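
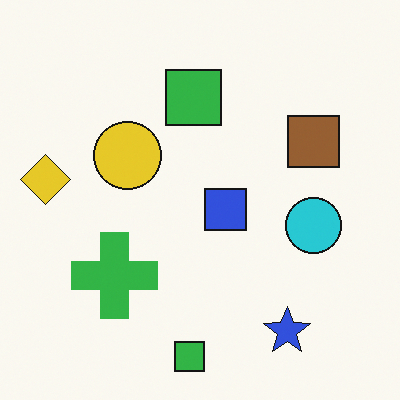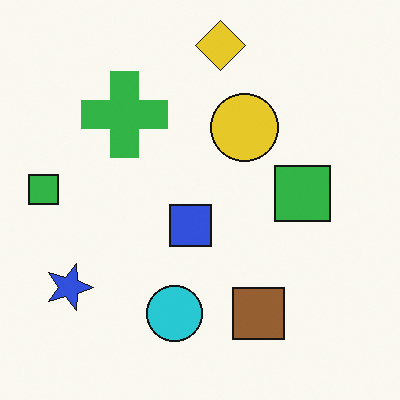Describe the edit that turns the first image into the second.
The transformation is: rotated 90° clockwise.

The blue star sits in the bottom-right of the first image and the bottom-left of the second — consistent with a whole-image 90° clockwise rotation.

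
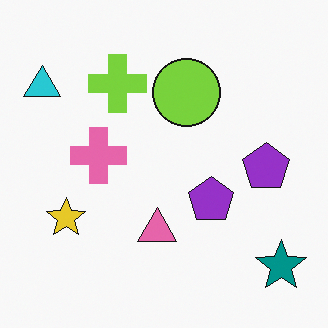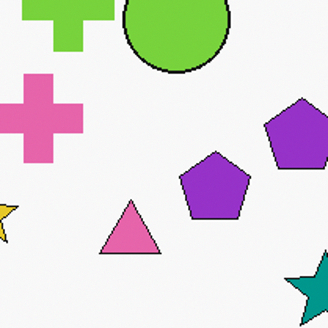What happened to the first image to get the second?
The transformation is: cropped to a modestly smaller region and rescaled.

The visible shapes are larger and the field of view is narrower; shapes near the original edges may be partly or wholly outside the frame — a crop-and-rescale.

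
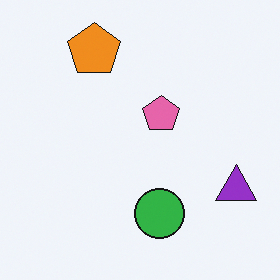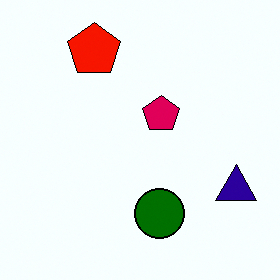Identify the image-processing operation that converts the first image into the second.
The second image is the first boosted in contrast.

Tones are pushed away from mid-grey across the whole image — a global contrast change.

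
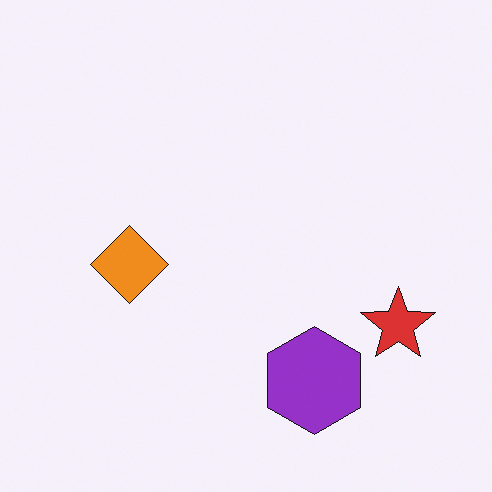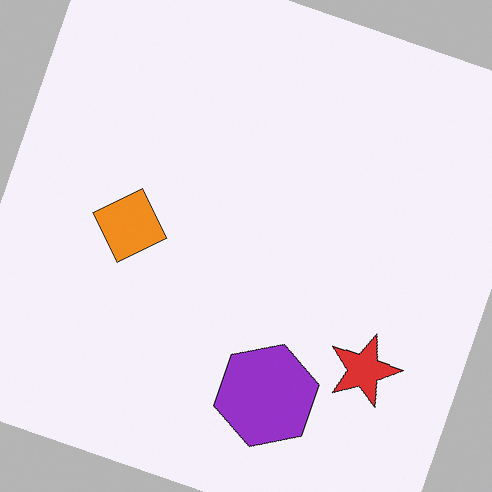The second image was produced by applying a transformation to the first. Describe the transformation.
The transformation is: rotated clockwise by a clearly visible amount.

Every shape is tilted by the same angle and the image corners show triangular fill wedges — a whole-image rotation by a non-right angle.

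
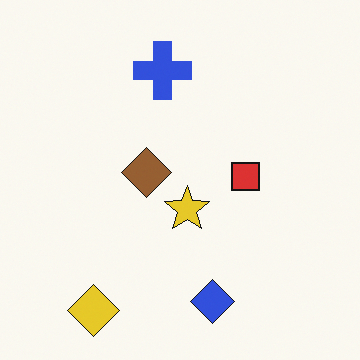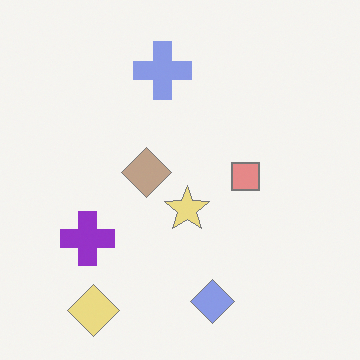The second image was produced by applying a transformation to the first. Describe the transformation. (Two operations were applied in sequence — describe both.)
This is the original image given much lower contrast, then overlaid with an additional purple cross.

Tones are pushed toward mid-grey across the whole image — a global contrast change. A purple cross appears in the second image that is absent from the first.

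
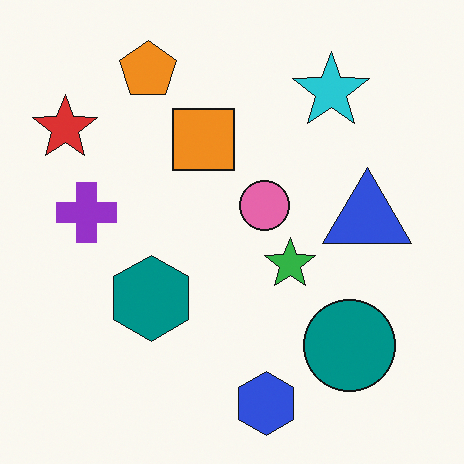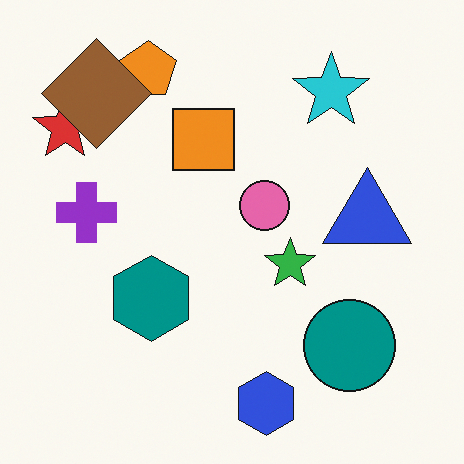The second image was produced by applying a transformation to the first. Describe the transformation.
It was overlaid with an additional brown diamond.

A brown diamond appears in the second image that is absent from the first.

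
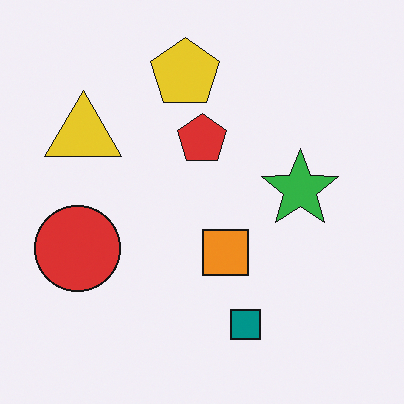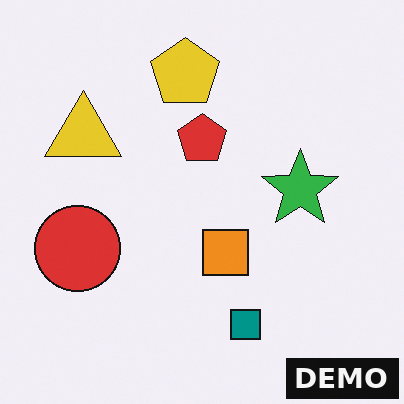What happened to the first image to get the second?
The transformation is: watermarked with the text "DEMO" in the lower-right corner.

A dark label reading "DEMO" appears in the lower-right corner.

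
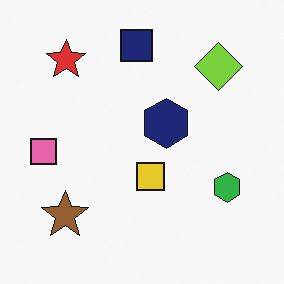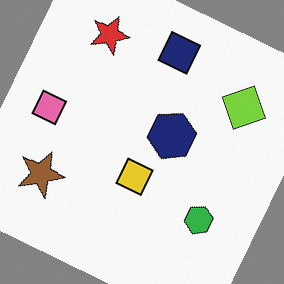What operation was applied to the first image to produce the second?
The second image is the first rotated clockwise by a clearly visible amount.

Every shape is tilted by the same angle and the image corners show triangular fill wedges — a whole-image rotation by a non-right angle.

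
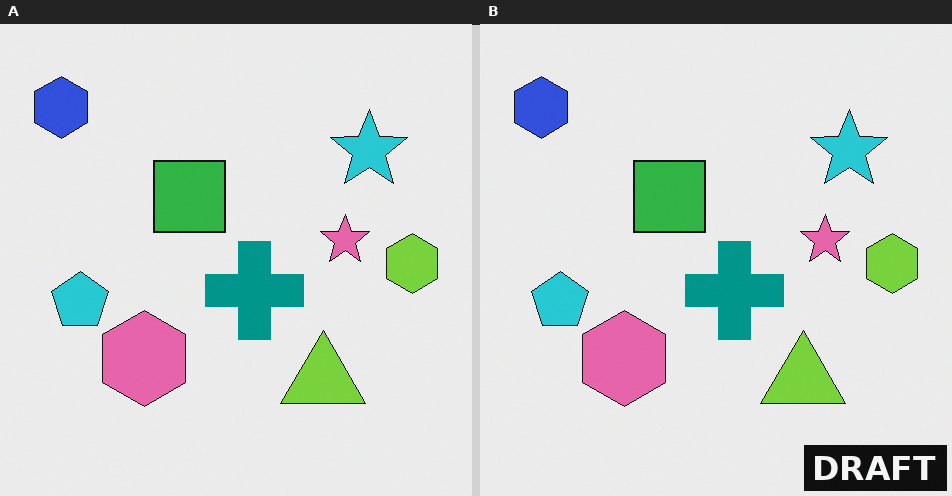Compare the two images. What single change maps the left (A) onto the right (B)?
This is the original image watermarked with the text "DRAFT" in the lower-right corner.

A dark label reading "DRAFT" appears in the lower-right corner.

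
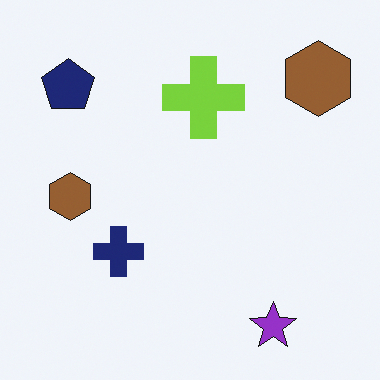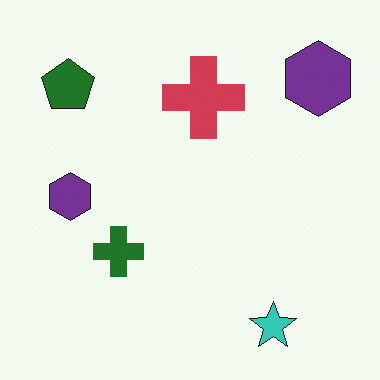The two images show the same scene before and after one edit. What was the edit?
The transformation is: hue-shifted by a large amount.

Every shape's color has rotated by the same amount around the hue wheel — a uniform hue shift.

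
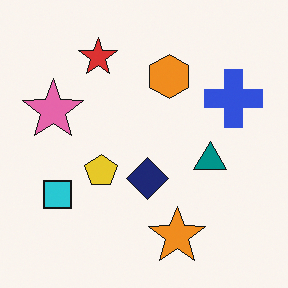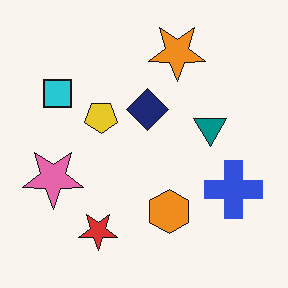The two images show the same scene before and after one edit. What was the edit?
This is the original image flipped vertically (top ↔ bottom).

The orange star is in the bottom of the first image and the top of the second — shapes on opposite sides of the horizontal midline have swapped in a mirror flip.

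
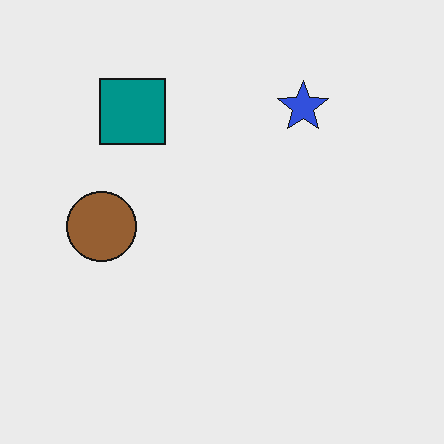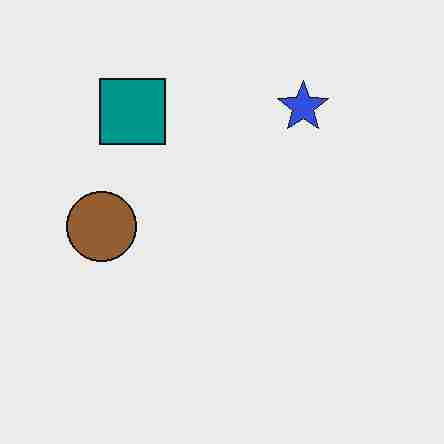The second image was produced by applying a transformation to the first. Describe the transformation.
The second image is the first heavily JPEG-compressed with obvious blocking artifacts.

Blocky 8×8 compression artifacts appear around shape edges and the flat background shows ringing — characteristic JPEG degradation.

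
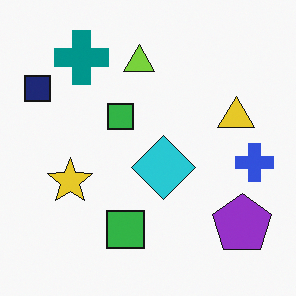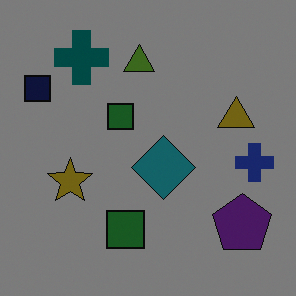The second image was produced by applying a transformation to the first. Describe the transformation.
It was noticeably darkened.

Every pixel — background and shapes alike — is uniformly darkened.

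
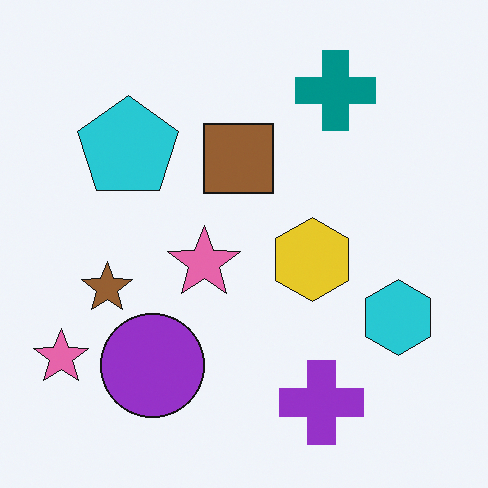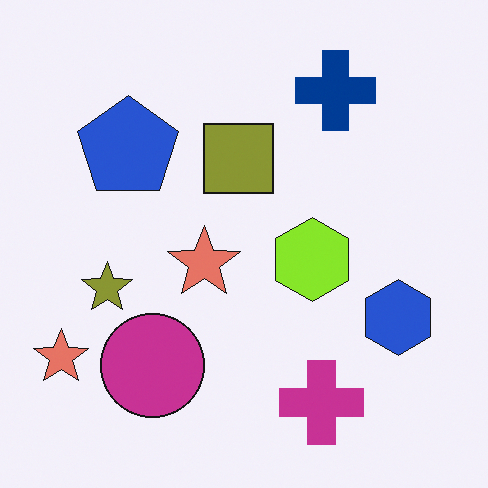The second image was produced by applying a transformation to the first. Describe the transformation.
This is the original image hue-shifted slightly.

Every shape's color has rotated by the same amount around the hue wheel — a uniform hue shift.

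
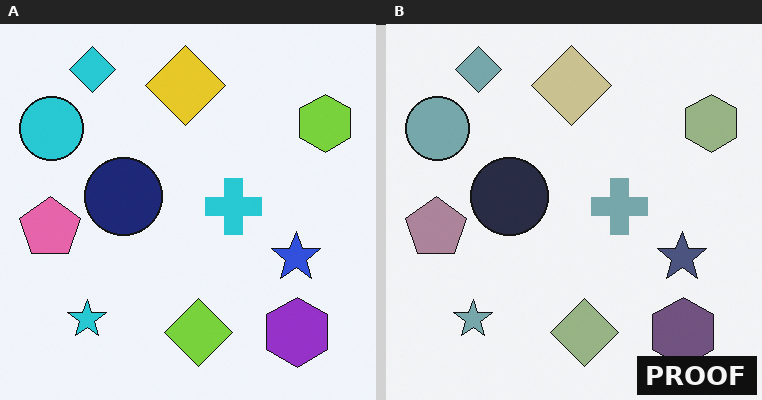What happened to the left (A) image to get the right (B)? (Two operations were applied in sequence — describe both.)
It was heavily desaturated, then watermarked with the text "PROOF" in the lower-right corner.

All colors are more muted and greyish — a global saturation change. A dark label reading "PROOF" appears in the lower-right corner.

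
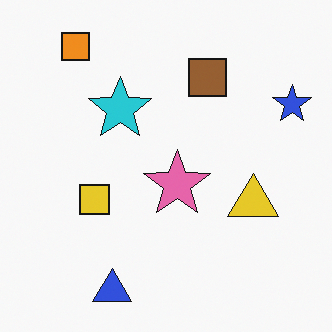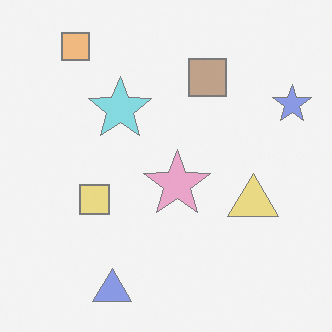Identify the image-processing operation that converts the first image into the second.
The second image is the first washed out (contrast reduced).

Tones are pushed toward mid-grey across the whole image — a global contrast change.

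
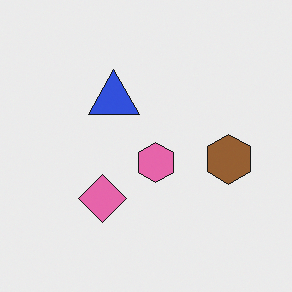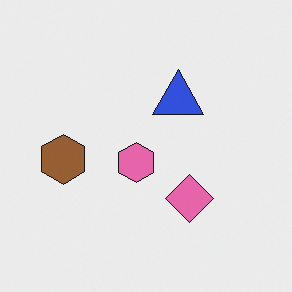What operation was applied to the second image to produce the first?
The transformation is: flipped horizontally (left ↔ right).

The brown hexagon is in the left of the second image and the right of the first — shapes on opposite sides of the vertical midline have swapped in a mirror flip.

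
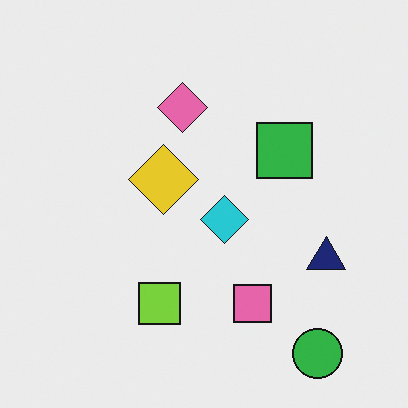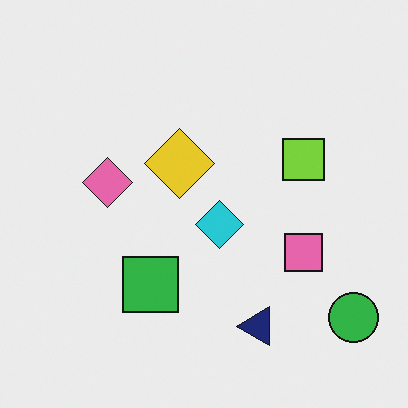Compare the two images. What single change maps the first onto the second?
The image was transposed (reflected across the top-left ↔ bottom-right diagonal).

Shapes have swapped their row and column positions — what was in the top-right is now in the bottom-left — a diagonal reflection.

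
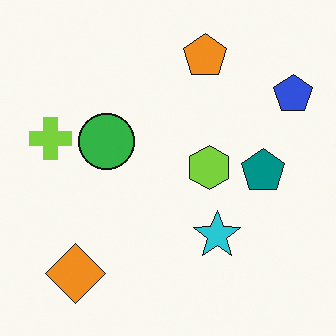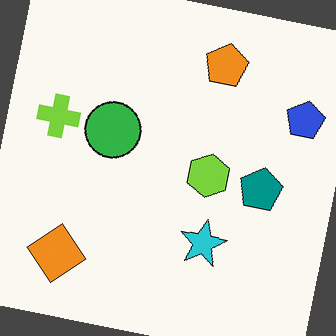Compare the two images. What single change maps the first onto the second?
The image was rotated clockwise by a slight angle.

Every shape is tilted by the same angle and the image corners show triangular fill wedges — a whole-image rotation by a non-right angle.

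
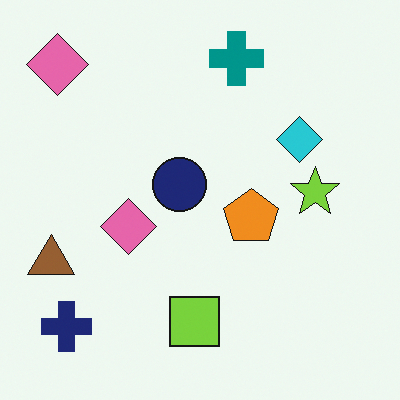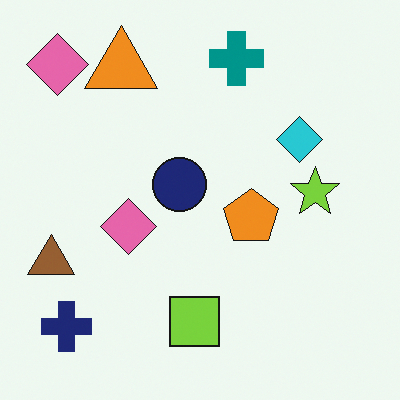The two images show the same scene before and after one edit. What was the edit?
The image was overlaid with an additional orange triangle.

An orange triangle appears in the second image that is absent from the first.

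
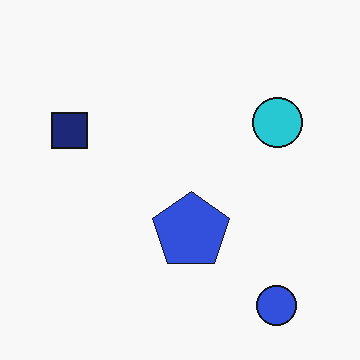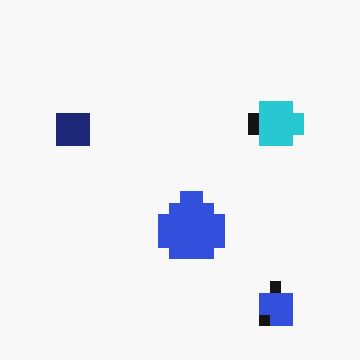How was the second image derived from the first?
The image was heavily pixelated into large blocks.

Shapes are reduced to large square blocks; fine edges and outlines are lost — a downscale-then-upscale (mosaic) effect.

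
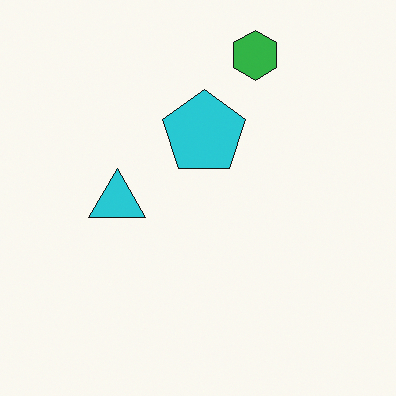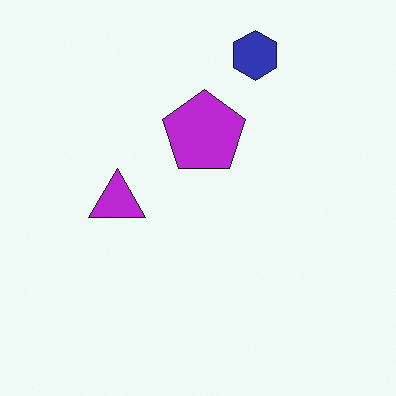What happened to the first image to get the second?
It was hue-shifted noticeably.

Every shape's color has rotated by the same amount around the hue wheel — a uniform hue shift.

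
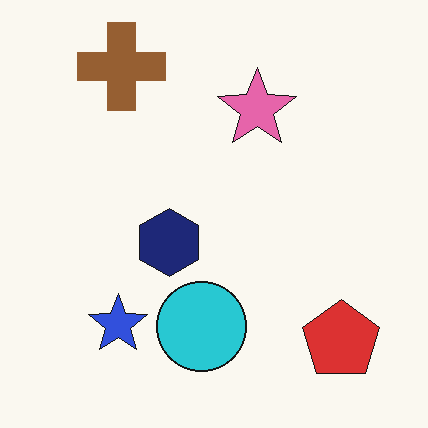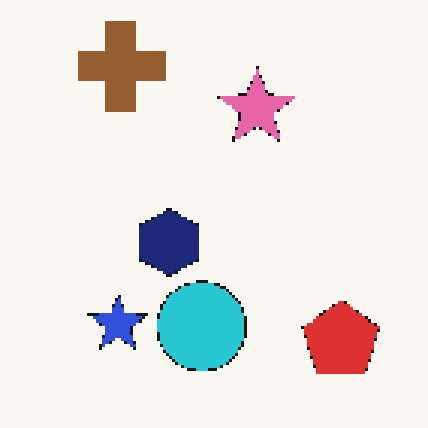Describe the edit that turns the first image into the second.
The second image is the first lightly pixelated (a mild mosaic effect).

Shapes are reduced to large square blocks; fine edges and outlines are lost — a downscale-then-upscale (mosaic) effect.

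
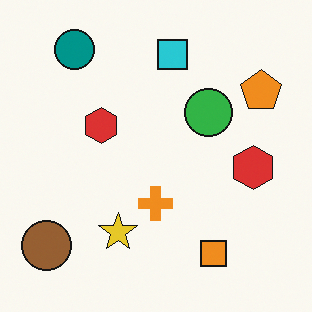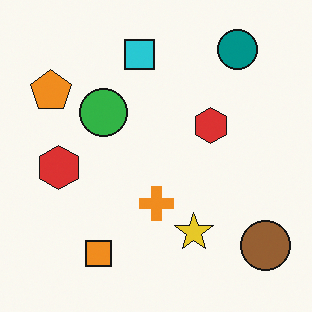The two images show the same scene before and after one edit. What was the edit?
The transformation is: flipped horizontally (left ↔ right).

The brown circle is in the bottom-left of the first image and the bottom-right of the second — shapes on opposite sides of the vertical midline have swapped in a mirror flip.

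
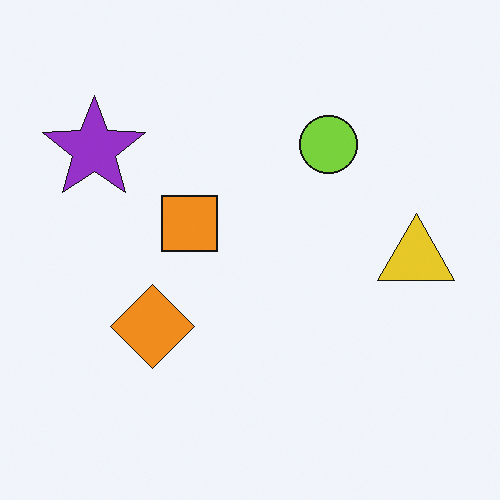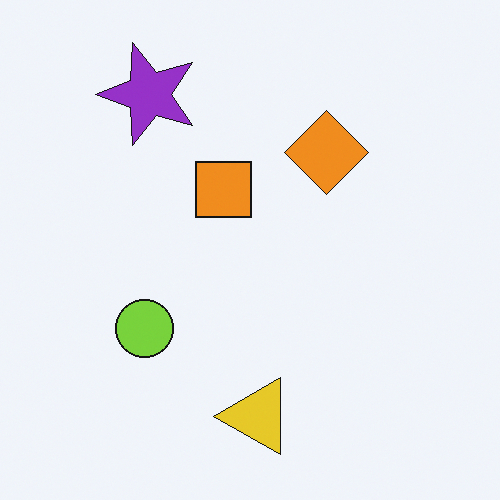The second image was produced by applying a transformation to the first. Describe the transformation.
The second image is the first transposed (reflected across the top-left ↔ bottom-right diagonal).

Shapes have swapped their row and column positions — what was in the top-right is now in the bottom-left — a diagonal reflection.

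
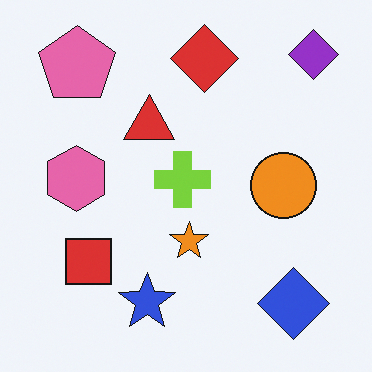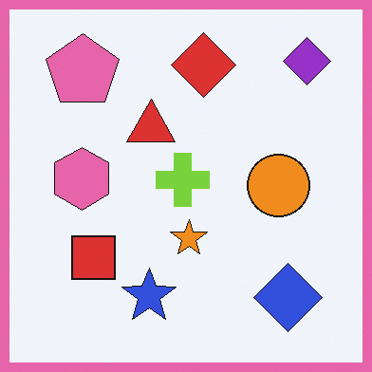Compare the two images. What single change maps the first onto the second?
Framed with a pink border.

A solid pink frame runs around the edge of the second image, with the content slightly shrunk inside it.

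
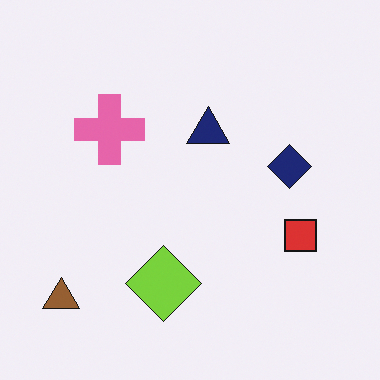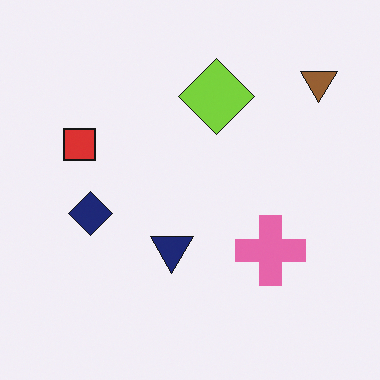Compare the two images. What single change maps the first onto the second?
Rotated 180°.

The brown triangle sits in the bottom-left of the first image and the top-right of the second — consistent with a whole-image 180° rotation.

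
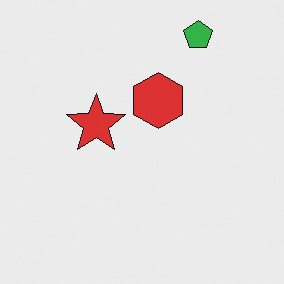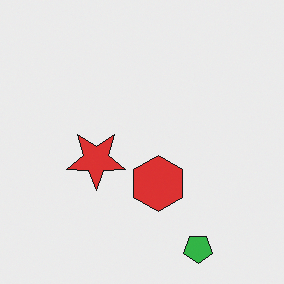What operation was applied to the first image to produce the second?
Flipped vertically (top ↔ bottom).

The green pentagon is in the top-right of the first image and the bottom-right of the second — shapes on opposite sides of the horizontal midline have swapped in a mirror flip.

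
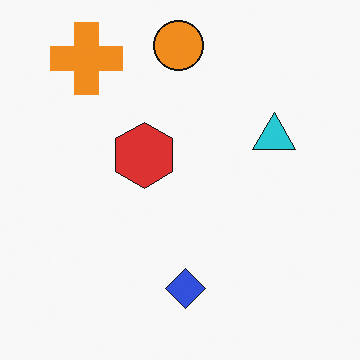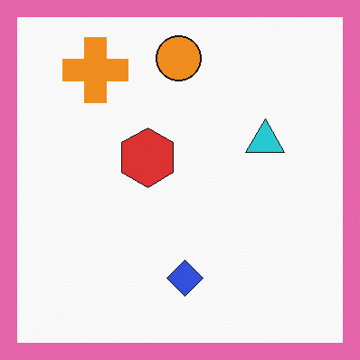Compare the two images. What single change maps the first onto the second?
The second image is the first framed with a pink border.

A solid pink frame runs around the edge of the second image, with the content slightly shrunk inside it.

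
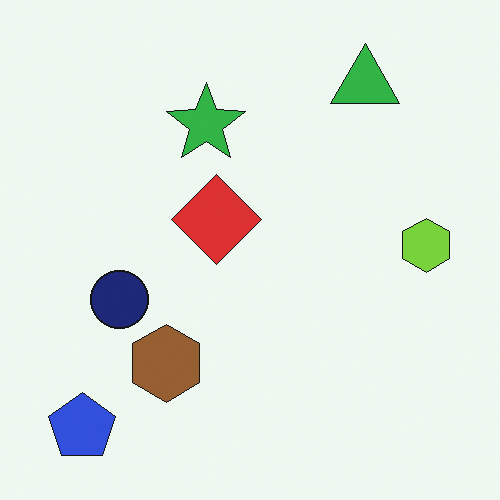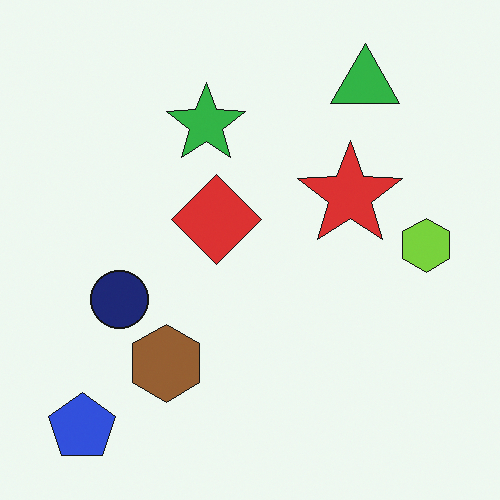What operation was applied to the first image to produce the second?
Overlaid with an additional red star.

A red star appears in the second image that is absent from the first.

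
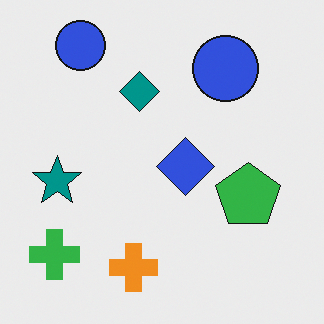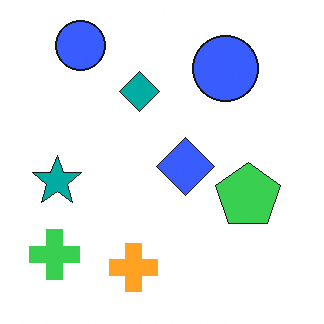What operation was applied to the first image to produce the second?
The second image is the first brightened a little.

Every pixel — background and shapes alike — is uniformly brightened.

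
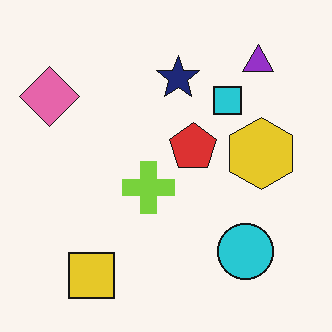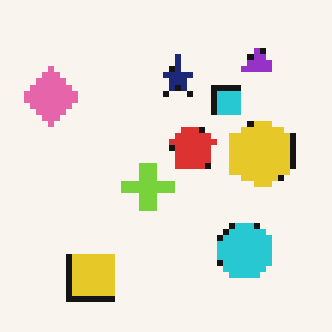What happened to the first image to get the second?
This is the original image moderately pixelated.

Shapes are reduced to large square blocks; fine edges and outlines are lost — a downscale-then-upscale (mosaic) effect.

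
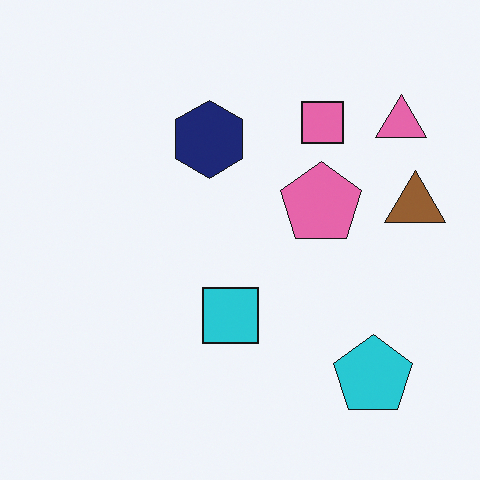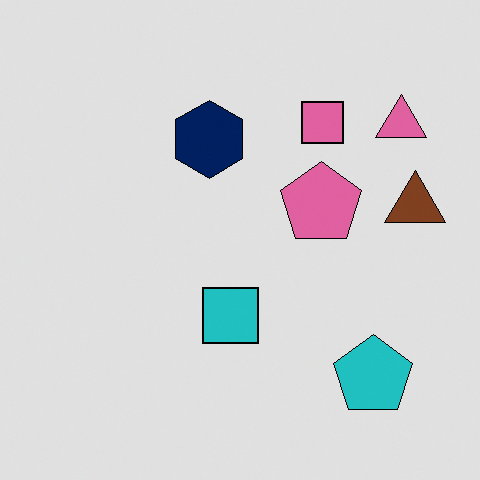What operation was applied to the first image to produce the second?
It was moderately posterized.

Each flat color has snapped to a coarser quantized level — most visibly, the near-white background has dropped to a flat grey.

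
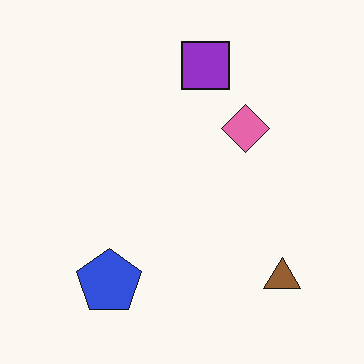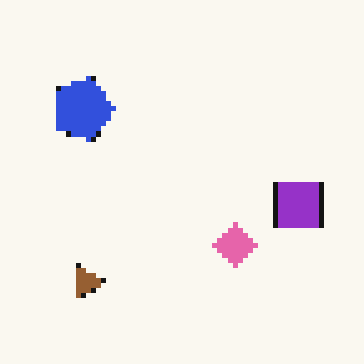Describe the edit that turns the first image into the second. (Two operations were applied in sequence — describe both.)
The image was rotated 90° clockwise, then lightly pixelated (a mild mosaic effect).

The brown triangle sits in the bottom-right of the first image and the bottom-left of the second — consistent with a whole-image 90° clockwise rotation. Shapes are reduced to large square blocks; fine edges and outlines are lost — a downscale-then-upscale (mosaic) effect.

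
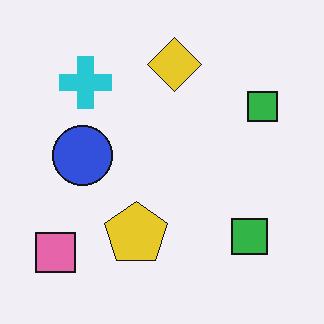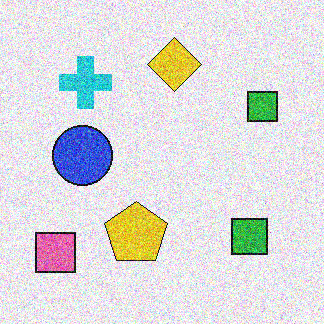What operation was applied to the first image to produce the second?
The image was degraded with strong gaussian noise.

Random speckle covers the whole image, including the flat background.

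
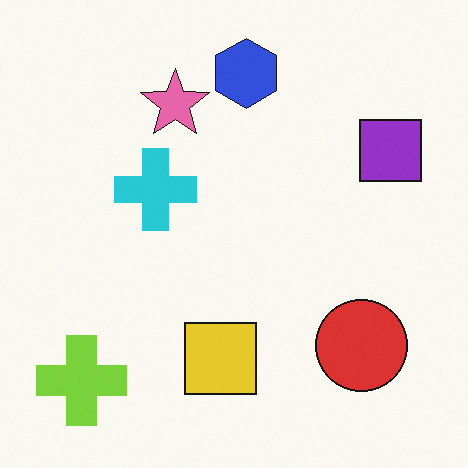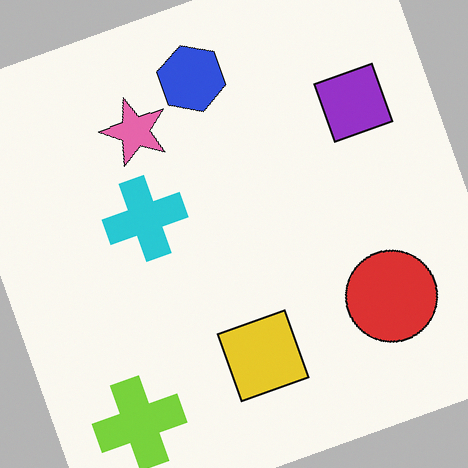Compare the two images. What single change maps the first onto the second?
Rotated counter-clockwise by a moderate amount.

Every shape is tilted by the same angle and the image corners show triangular fill wedges — a whole-image rotation by a non-right angle.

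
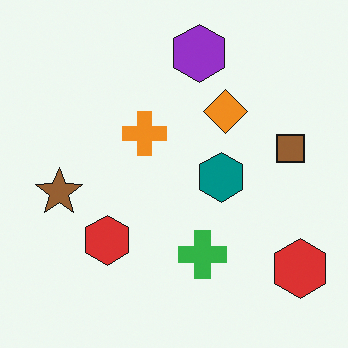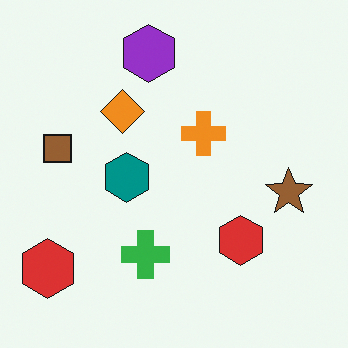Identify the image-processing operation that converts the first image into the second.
This is the original image flipped horizontally (left ↔ right).

The brown square is in the right of the first image and the left of the second — shapes on opposite sides of the vertical midline have swapped in a mirror flip.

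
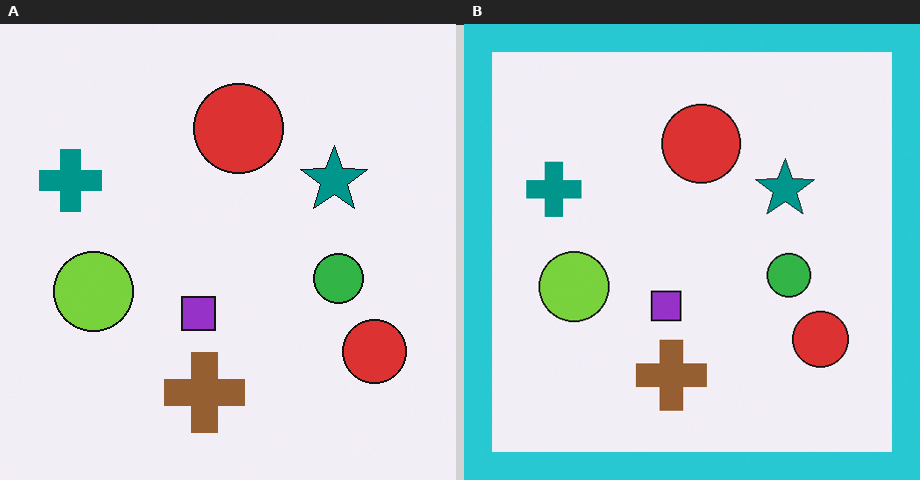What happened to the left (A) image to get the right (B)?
The image was framed with a cyan border.

A solid cyan frame runs around the edge of the right (B) image, with the content slightly shrunk inside it.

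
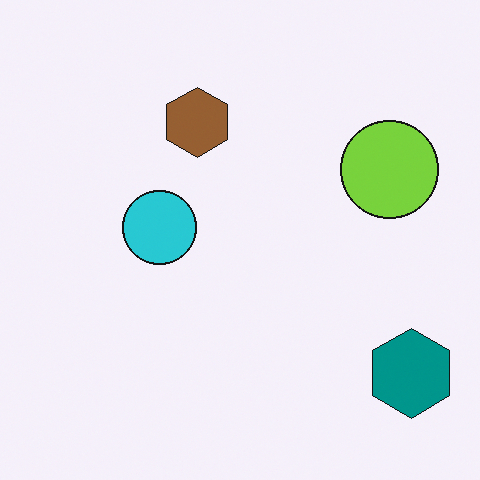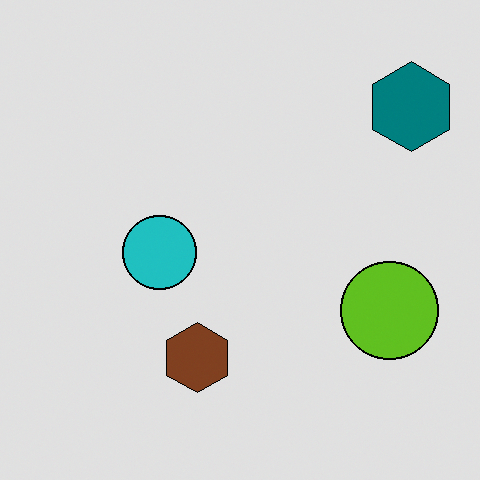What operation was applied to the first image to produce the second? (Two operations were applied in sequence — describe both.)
The transformation is: moderately posterized, then flipped vertically (top ↔ bottom).

Each flat color has snapped to a coarser quantized level — most visibly, the near-white background has dropped to a flat grey. The teal hexagon is in the bottom-right of the first image and the top-right of the second — shapes on opposite sides of the horizontal midline have swapped in a mirror flip.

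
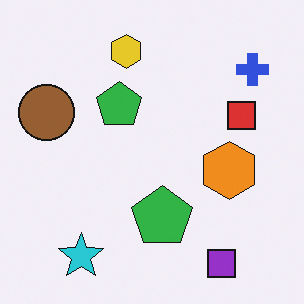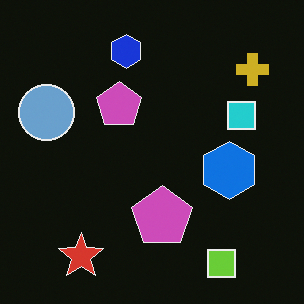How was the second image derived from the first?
The second image is the first color-inverted (negative).

The light background has become dark and every shape's color is its complement — a photographic negative.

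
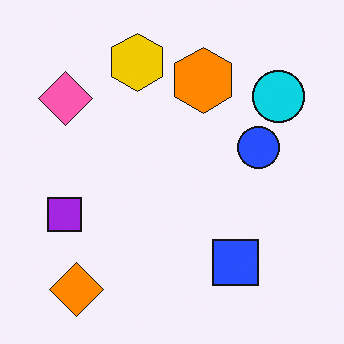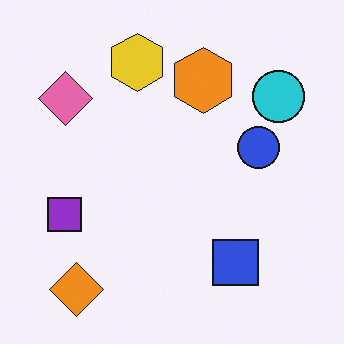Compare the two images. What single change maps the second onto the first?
Slightly oversaturated.

All colors are more vivid — a global saturation change.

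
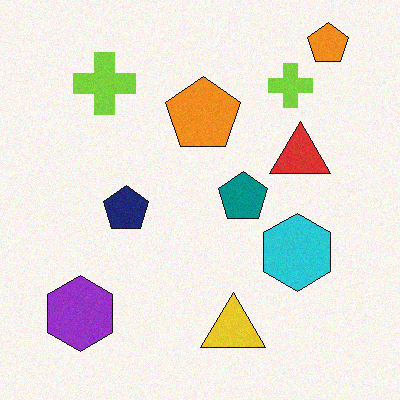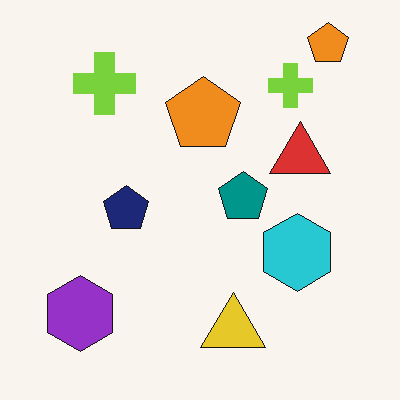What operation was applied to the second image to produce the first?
It was degraded with light additive noise.

Random speckle covers the whole image, including the flat background.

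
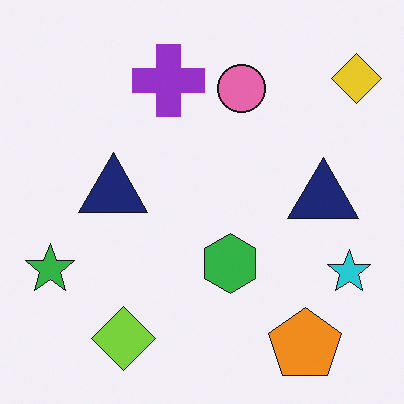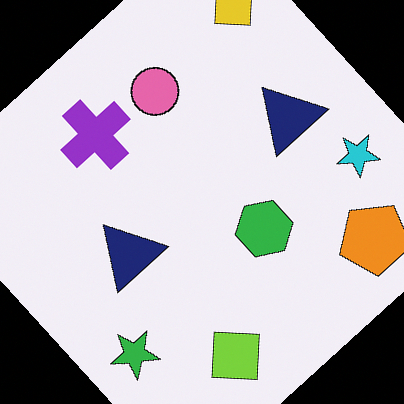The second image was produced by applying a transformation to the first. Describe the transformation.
This is the original image rotated counter-clockwise by a large amount — several tens of degrees.

Every shape is tilted by the same angle and the image corners show triangular fill wedges — a whole-image rotation by a non-right angle.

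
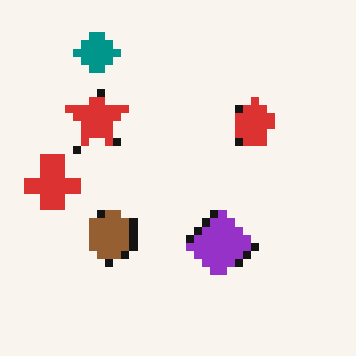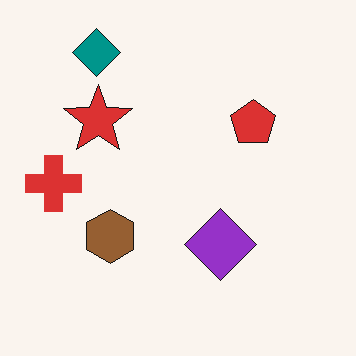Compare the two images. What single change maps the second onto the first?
Pixelated into visible square blocks.

Shapes are reduced to large square blocks; fine edges and outlines are lost — a downscale-then-upscale (mosaic) effect.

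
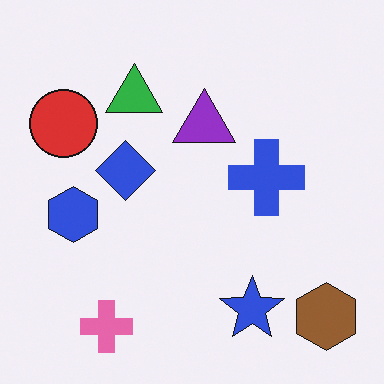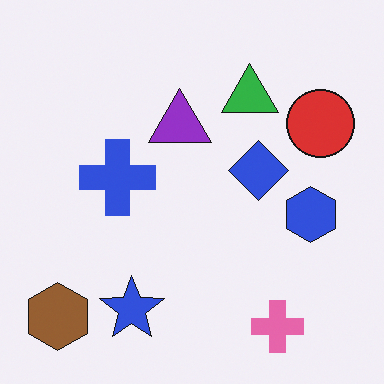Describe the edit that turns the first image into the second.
The image was flipped horizontally (left ↔ right).

The brown hexagon is in the bottom-right of the first image and the bottom-left of the second — shapes on opposite sides of the vertical midline have swapped in a mirror flip.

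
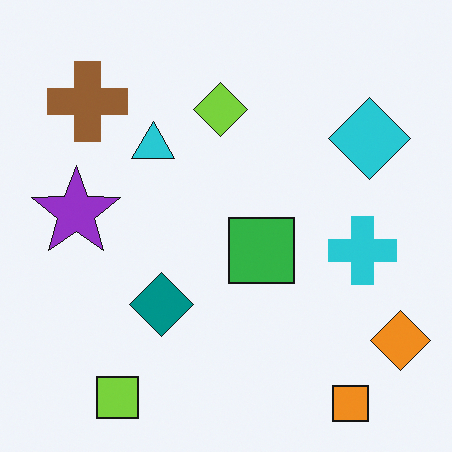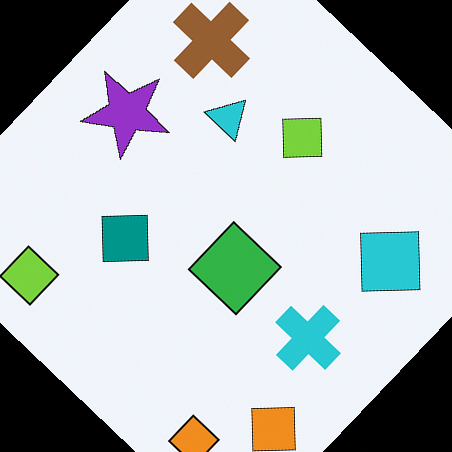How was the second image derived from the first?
The second image is the first rotated clockwise by a large amount — several tens of degrees.

Every shape is tilted by the same angle and the image corners show triangular fill wedges — a whole-image rotation by a non-right angle.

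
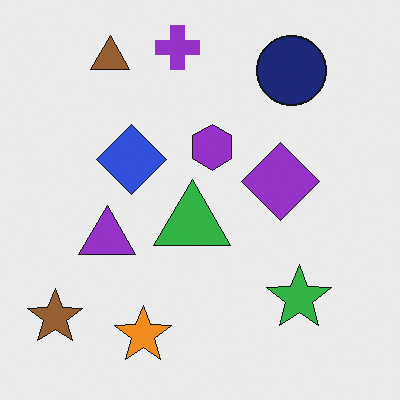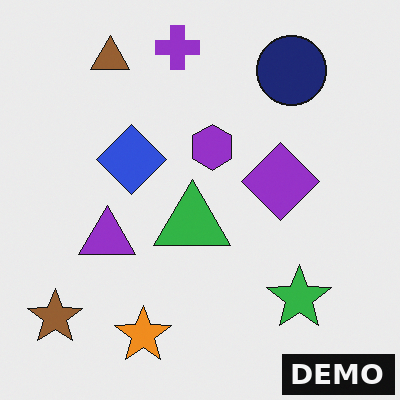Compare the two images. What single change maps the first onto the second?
This is the original image watermarked with the text "DEMO" in the lower-right corner.

A dark label reading "DEMO" appears in the lower-right corner.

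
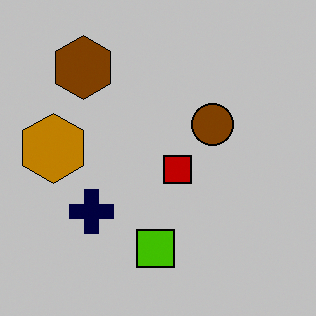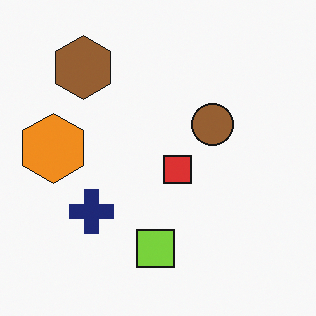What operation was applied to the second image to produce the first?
The first image is the second aggressively posterized.

Each flat color has snapped to a coarser quantized level — most visibly, the near-white background has dropped to a flat grey.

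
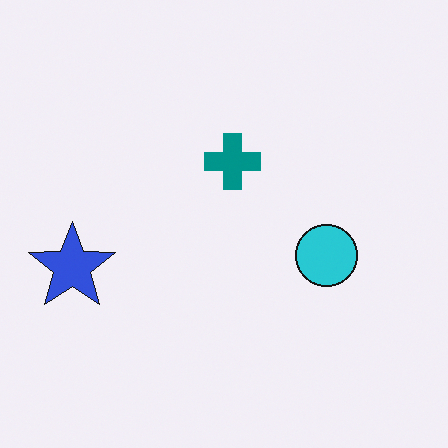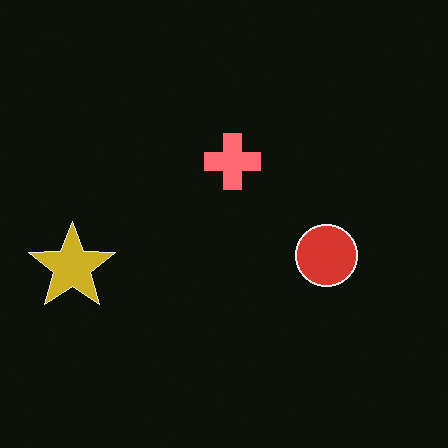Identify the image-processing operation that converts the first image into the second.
The image was color-inverted (negative).

The light background has become dark and every shape's color is its complement — a photographic negative.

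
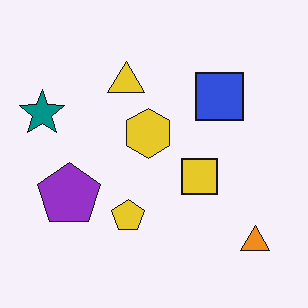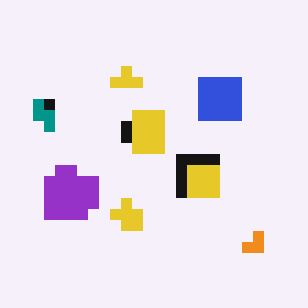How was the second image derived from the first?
Coarsely pixelated.

Shapes are reduced to large square blocks; fine edges and outlines are lost — a downscale-then-upscale (mosaic) effect.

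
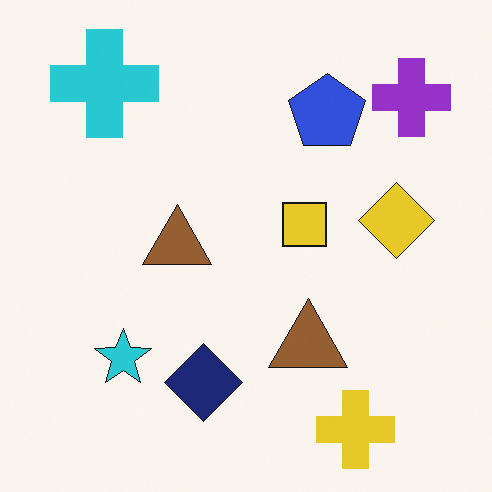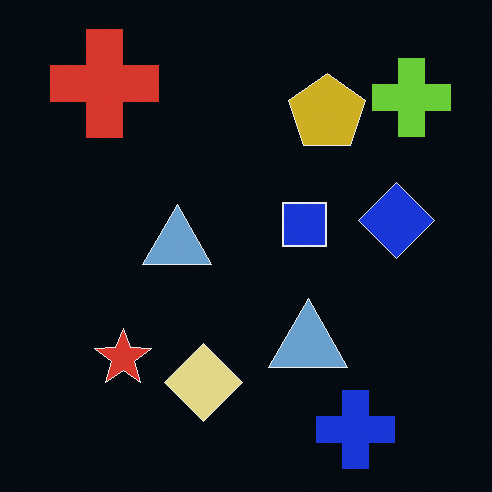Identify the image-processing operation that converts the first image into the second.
The image was color-inverted (negative).

The light background has become dark and every shape's color is its complement — a photographic negative.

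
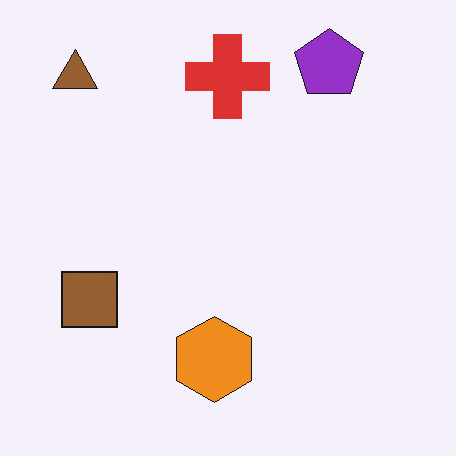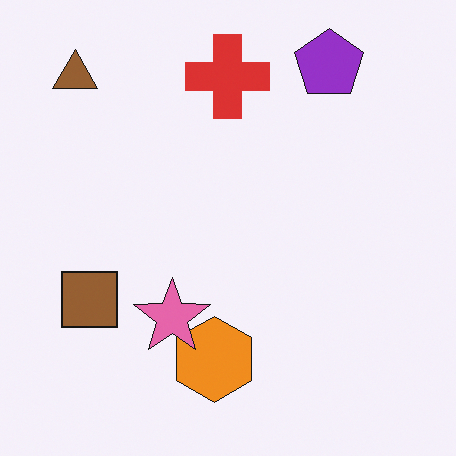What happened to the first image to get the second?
It was overlaid with an additional pink star.

A pink star appears in the second image that is absent from the first.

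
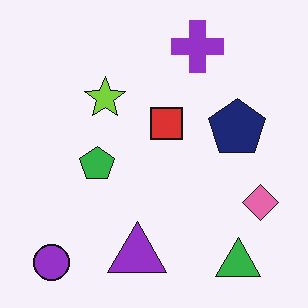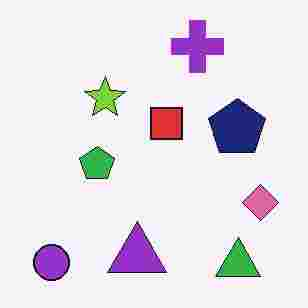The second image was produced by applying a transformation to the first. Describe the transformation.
Heavily JPEG-compressed with obvious blocking artifacts.

Blocky 8×8 compression artifacts appear around shape edges and the flat background shows ringing — characteristic JPEG degradation.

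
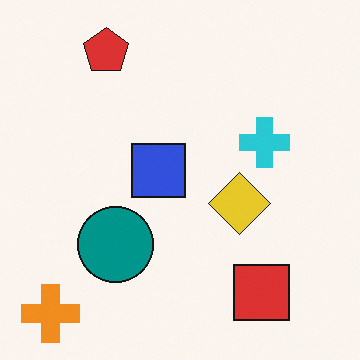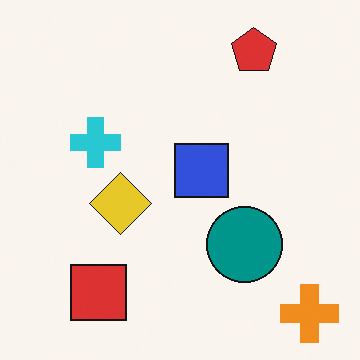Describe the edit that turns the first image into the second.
It was flipped horizontally (left ↔ right).

The orange cross is in the bottom-left of the first image and the bottom-right of the second — shapes on opposite sides of the vertical midline have swapped in a mirror flip.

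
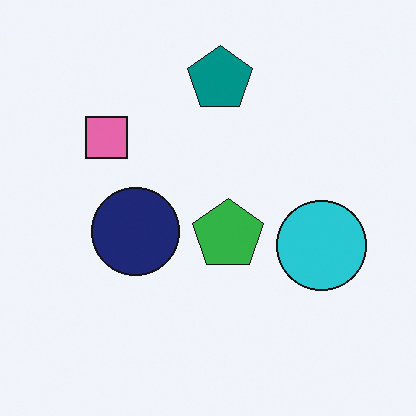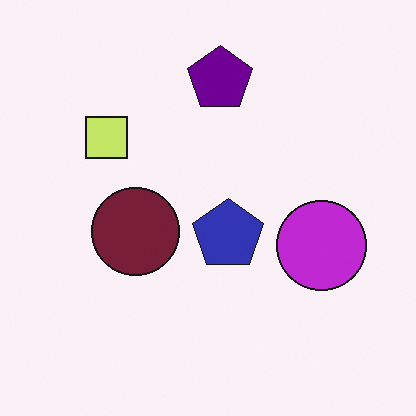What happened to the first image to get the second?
This is the original image hue-shifted through roughly a third of the color wheel.

Every shape's color has rotated by the same amount around the hue wheel — a uniform hue shift.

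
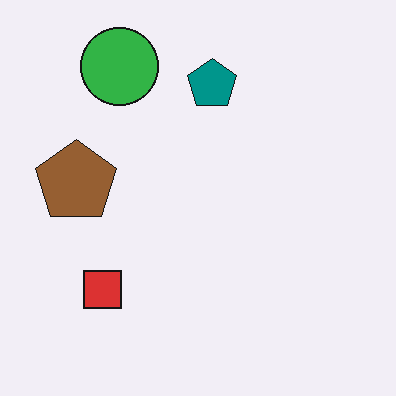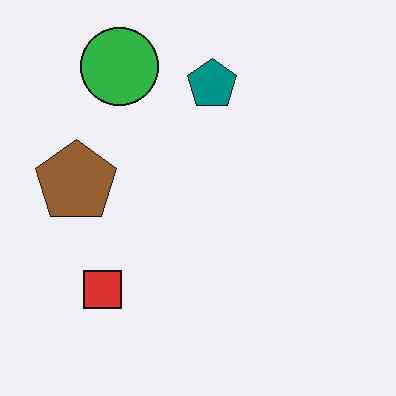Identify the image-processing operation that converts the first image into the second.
JPEG-compressed with visible artifacts.

Blocky 8×8 compression artifacts appear around shape edges and the flat background shows ringing — characteristic JPEG degradation.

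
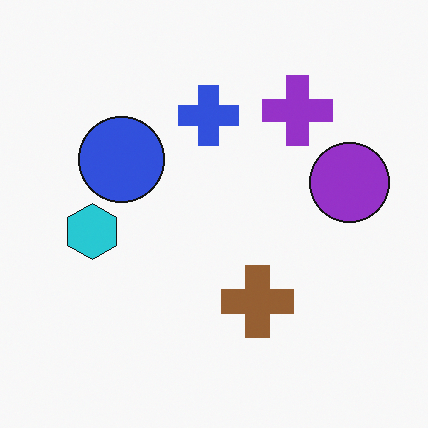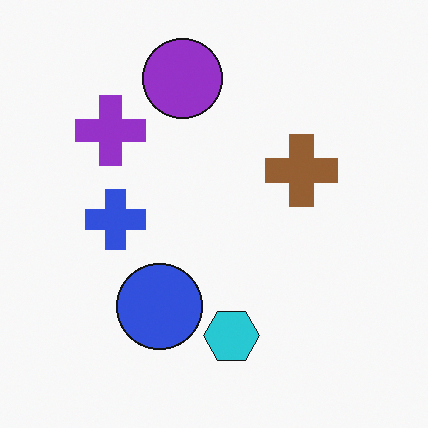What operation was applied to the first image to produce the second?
It was rotated 90° counter-clockwise.

The purple circle sits in the right of the first image and the top of the second — consistent with a whole-image 90° counter-clockwise rotation.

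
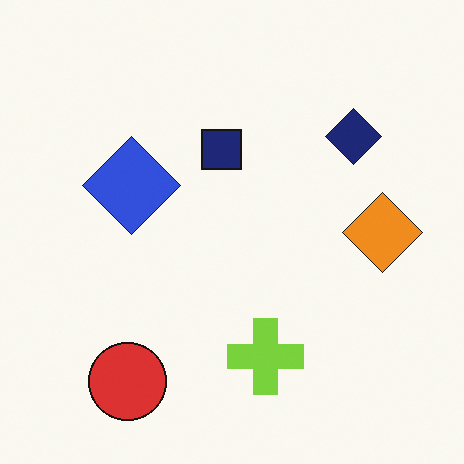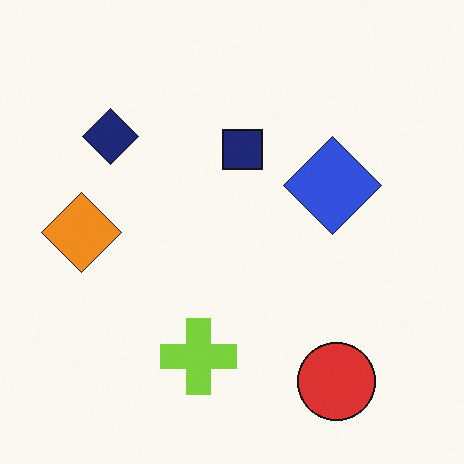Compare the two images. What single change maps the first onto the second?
It was flipped horizontally (left ↔ right).

The orange diamond is in the right of the first image and the left of the second — shapes on opposite sides of the vertical midline have swapped in a mirror flip.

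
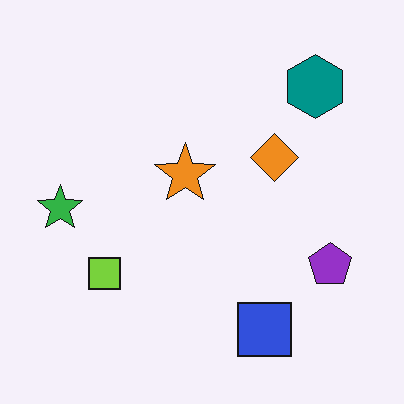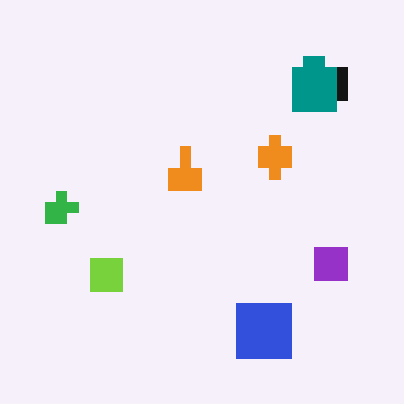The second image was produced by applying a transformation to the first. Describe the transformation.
This is the original image coarsely pixelated.

Shapes are reduced to large square blocks; fine edges and outlines are lost — a downscale-then-upscale (mosaic) effect.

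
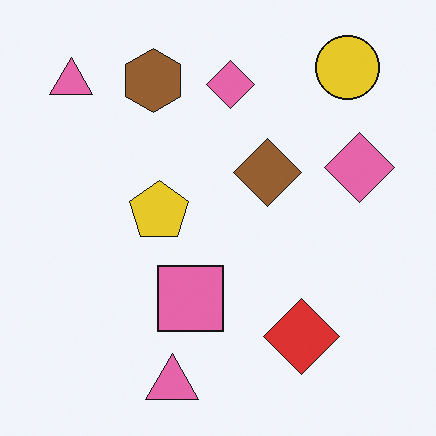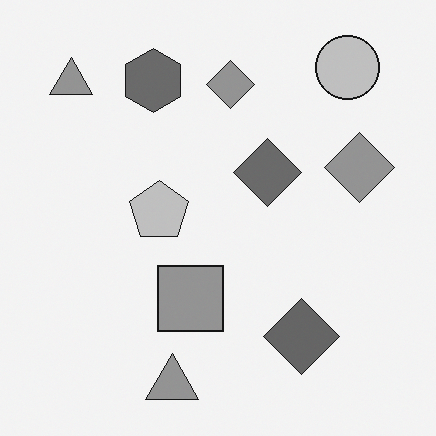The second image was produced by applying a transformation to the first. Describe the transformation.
Converted to grayscale.

All color is removed — every shape is now a shade of grey.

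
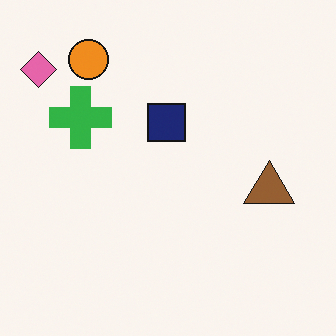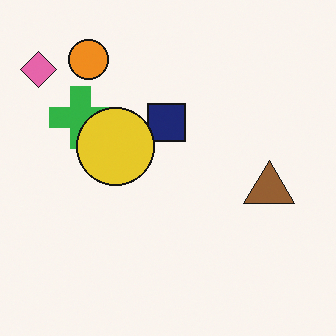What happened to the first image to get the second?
It was overlaid with an additional yellow circle.

A yellow circle appears in the second image that is absent from the first.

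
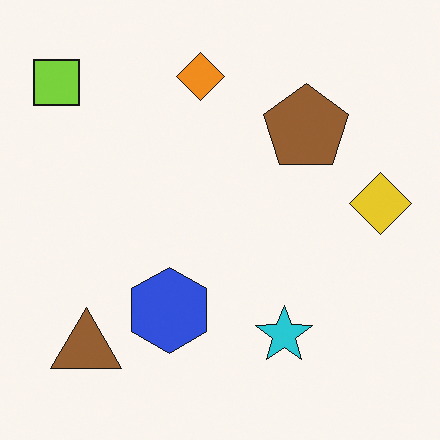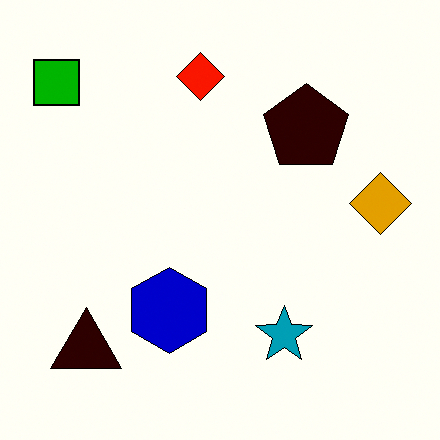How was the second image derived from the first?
Given much higher contrast.

Tones are pushed away from mid-grey across the whole image — a global contrast change.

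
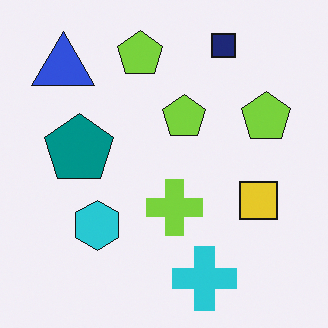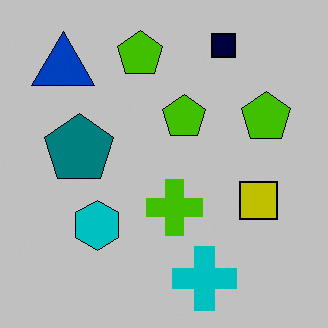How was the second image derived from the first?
The second image is the first aggressively posterized.

Each flat color has snapped to a coarser quantized level — most visibly, the near-white background has dropped to a flat grey.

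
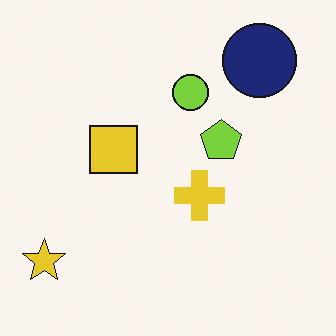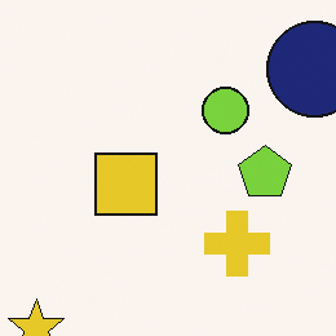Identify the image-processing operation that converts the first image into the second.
This is the original image cropped slightly and scaled back up.

The visible shapes are larger and the field of view is narrower; shapes near the original edges may be partly or wholly outside the frame — a crop-and-rescale.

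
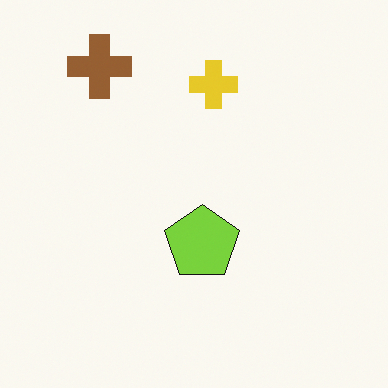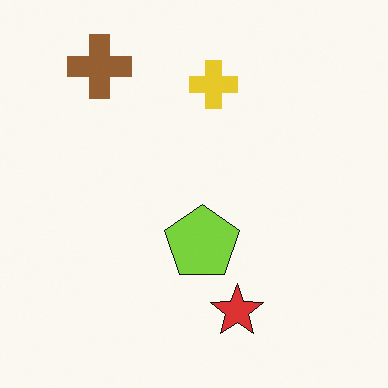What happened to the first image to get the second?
The transformation is: overlaid with an additional red star.

A red star appears in the second image that is absent from the first.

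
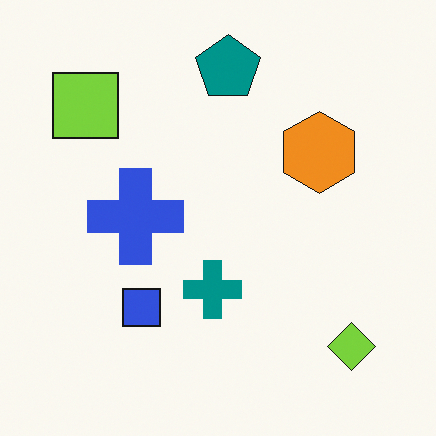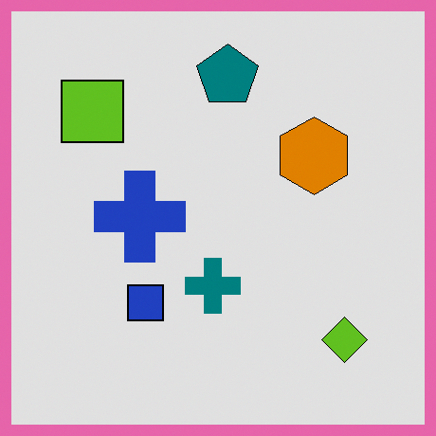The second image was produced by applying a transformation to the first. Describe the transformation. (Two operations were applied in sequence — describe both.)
Posterized to a reduced palette, then framed with a pink border.

Each flat color has snapped to a coarser quantized level — most visibly, the near-white background has dropped to a flat grey. A solid pink frame runs around the edge of the second image, with the content slightly shrunk inside it.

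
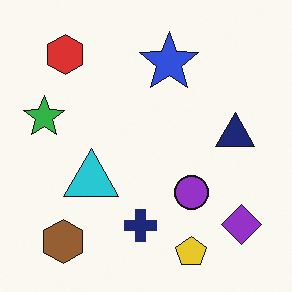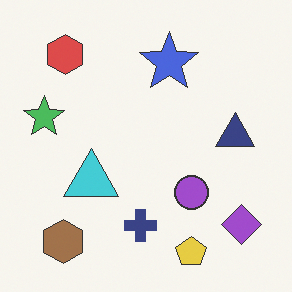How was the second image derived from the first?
The second image is the first given slightly reduced contrast.

Tones are pushed toward mid-grey across the whole image — a global contrast change.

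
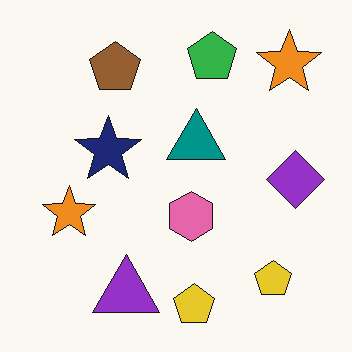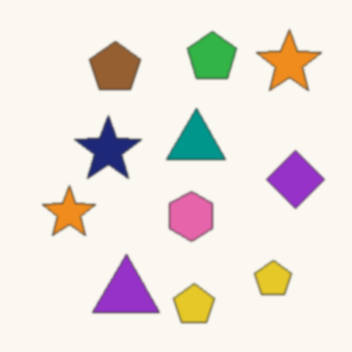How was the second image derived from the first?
Lightly blurred.

Shape edges and outlines are uniformly softened across the whole image.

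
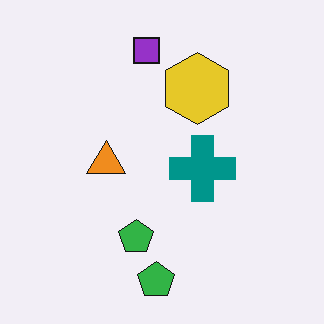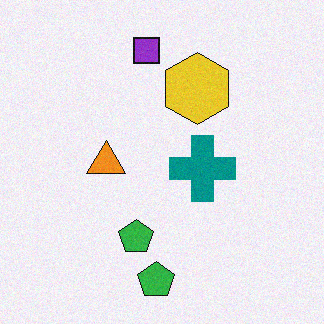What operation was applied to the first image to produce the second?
The second image is the first degraded with light additive noise.

Random speckle covers the whole image, including the flat background.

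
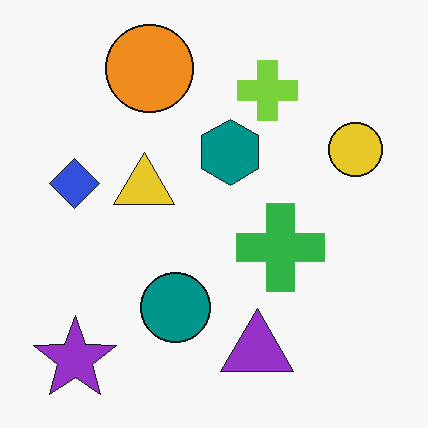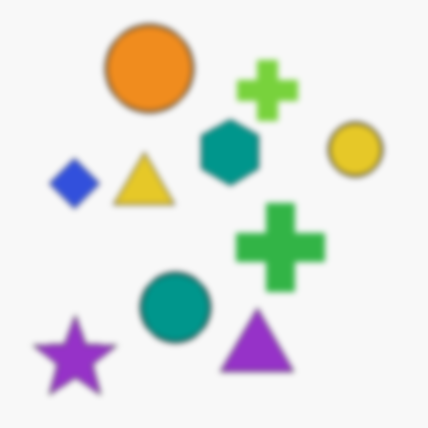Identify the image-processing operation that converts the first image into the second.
The image was moderately blurred.

Shape edges and outlines are uniformly softened across the whole image.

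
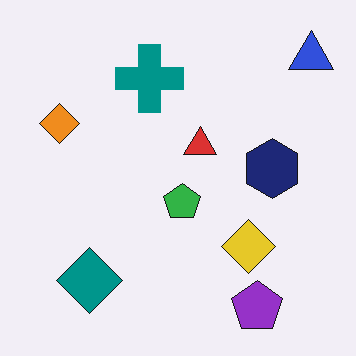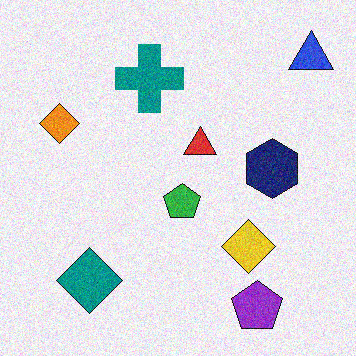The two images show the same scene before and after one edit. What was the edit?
It was degraded with visible gaussian noise.

Random speckle covers the whole image, including the flat background.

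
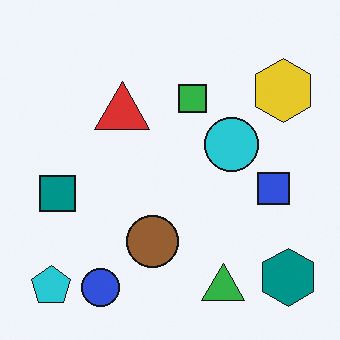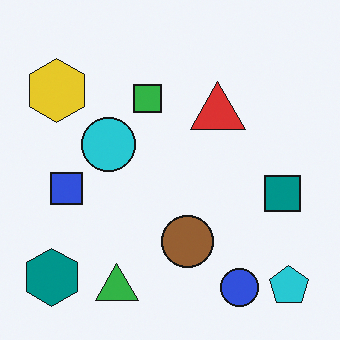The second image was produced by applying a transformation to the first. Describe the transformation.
It was flipped horizontally (left ↔ right).

The cyan pentagon is in the bottom-left of the first image and the bottom-right of the second — shapes on opposite sides of the vertical midline have swapped in a mirror flip.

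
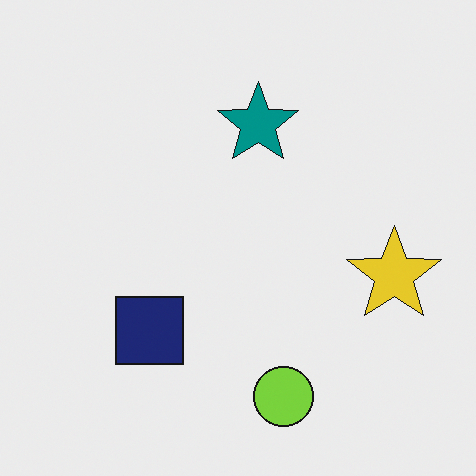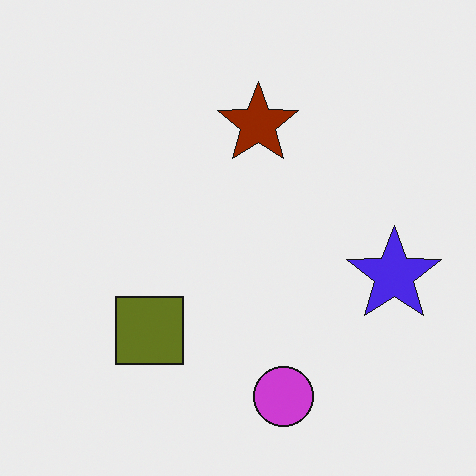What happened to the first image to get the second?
The transformation is: hue-shifted by a large amount.

Every shape's color has rotated by the same amount around the hue wheel — a uniform hue shift.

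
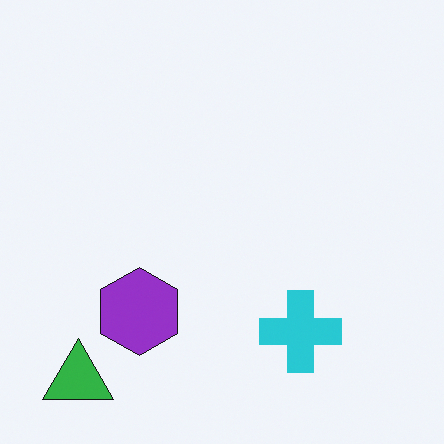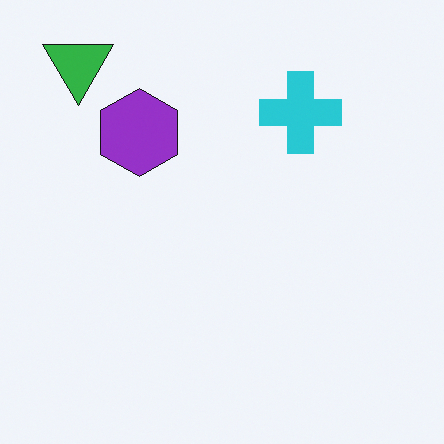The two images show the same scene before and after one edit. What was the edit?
The transformation is: flipped vertically (top ↔ bottom).

The green triangle is in the bottom-left of the first image and the top-left of the second — shapes on opposite sides of the horizontal midline have swapped in a mirror flip.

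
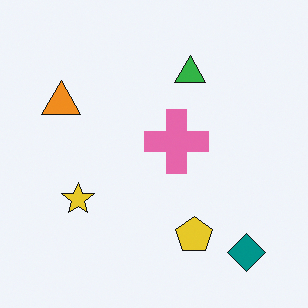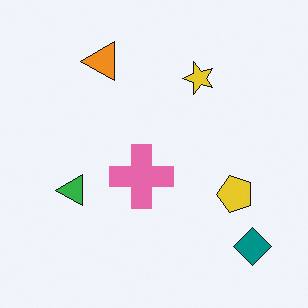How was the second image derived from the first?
Transposed (reflected across the top-left ↔ bottom-right diagonal).

Shapes have swapped their row and column positions — what was in the top-right is now in the bottom-left — a diagonal reflection.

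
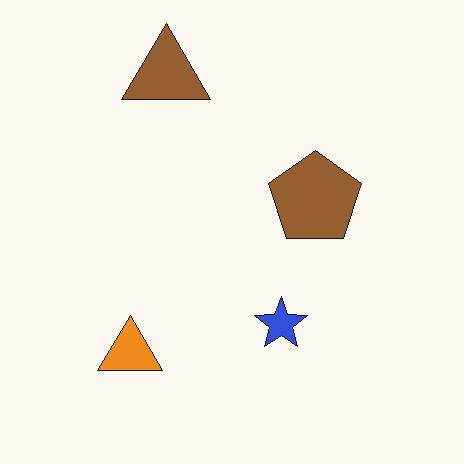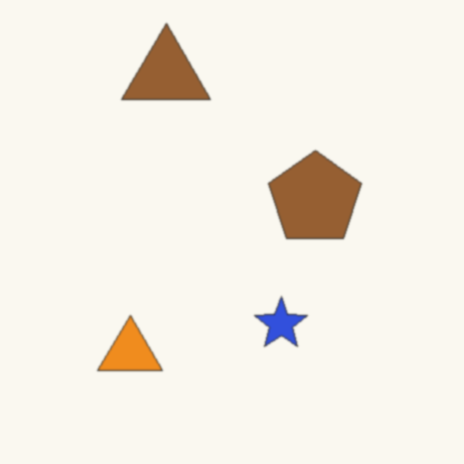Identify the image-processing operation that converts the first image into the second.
The image was slightly softened.

Shape edges and outlines are uniformly softened across the whole image.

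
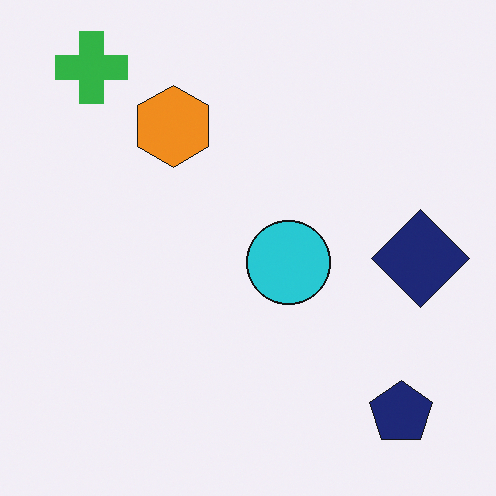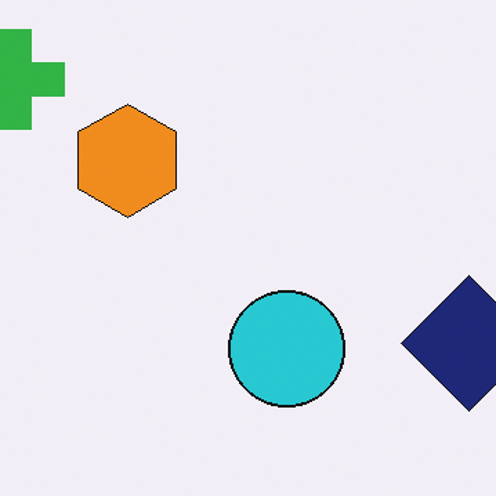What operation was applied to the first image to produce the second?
Cropped slightly and scaled back up.

The visible shapes are larger and the field of view is narrower; shapes near the original edges may be partly or wholly outside the frame — a crop-and-rescale.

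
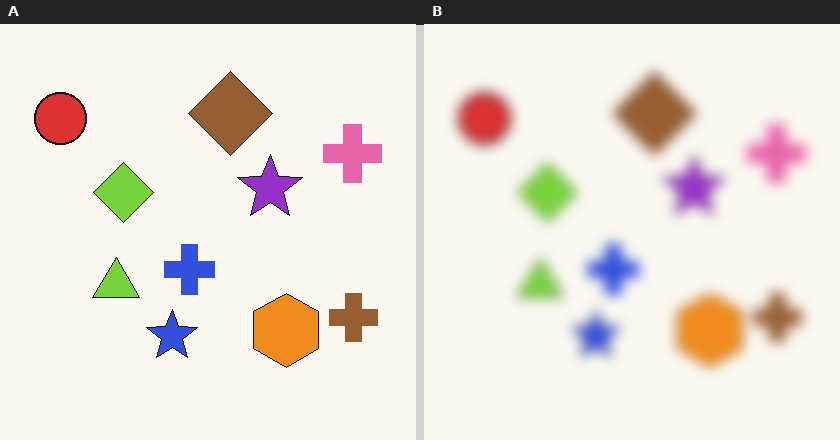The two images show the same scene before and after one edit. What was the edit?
Heavily blurred.

Shape edges and outlines are uniformly softened across the whole image.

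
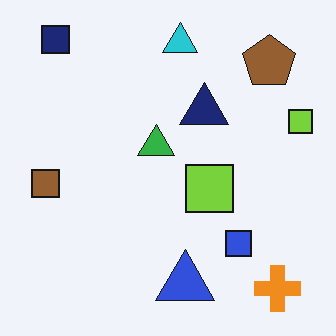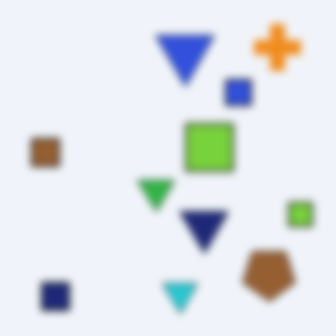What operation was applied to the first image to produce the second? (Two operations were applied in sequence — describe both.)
The image was noticeably gaussian-blurred, then flipped vertically (top ↔ bottom).

Shape edges and outlines are uniformly softened across the whole image. The navy square is in the top-left of the first image and the bottom-left of the second — shapes on opposite sides of the horizontal midline have swapped in a mirror flip.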